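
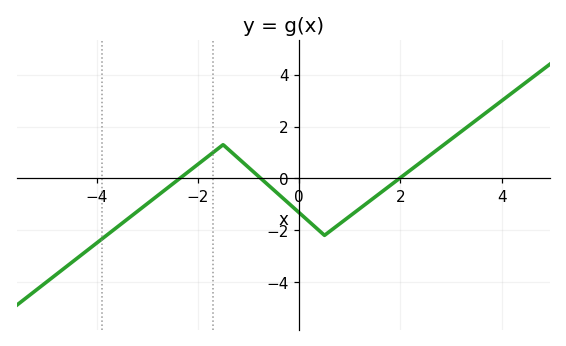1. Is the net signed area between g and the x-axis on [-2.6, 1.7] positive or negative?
negative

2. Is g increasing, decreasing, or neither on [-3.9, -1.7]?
increasing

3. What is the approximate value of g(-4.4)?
-3.2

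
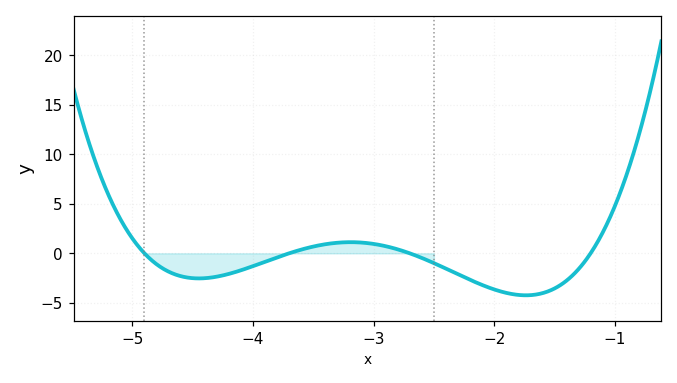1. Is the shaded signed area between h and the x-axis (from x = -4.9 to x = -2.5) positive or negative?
negative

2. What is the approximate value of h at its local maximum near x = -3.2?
1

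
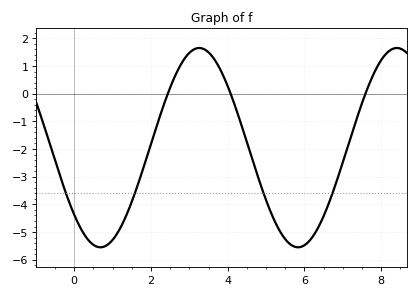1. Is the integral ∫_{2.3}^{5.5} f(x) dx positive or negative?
negative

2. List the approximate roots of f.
2.4, 4, 7.6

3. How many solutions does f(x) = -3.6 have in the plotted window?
4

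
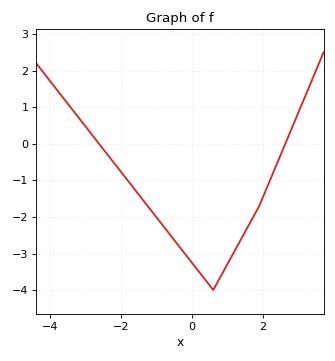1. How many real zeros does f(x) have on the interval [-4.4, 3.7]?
2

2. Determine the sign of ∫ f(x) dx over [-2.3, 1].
negative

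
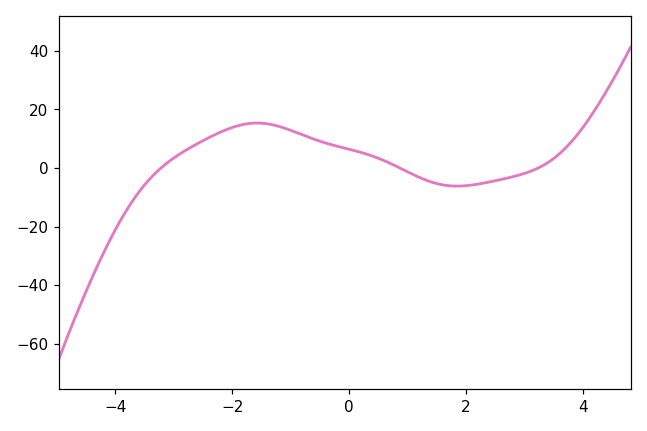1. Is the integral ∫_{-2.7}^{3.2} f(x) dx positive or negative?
positive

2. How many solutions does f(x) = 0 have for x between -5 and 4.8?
3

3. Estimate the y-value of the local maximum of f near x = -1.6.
16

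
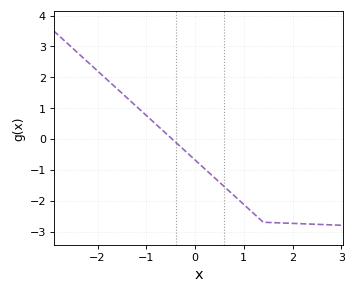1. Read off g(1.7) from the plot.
-2.7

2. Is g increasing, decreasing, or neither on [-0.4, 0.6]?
decreasing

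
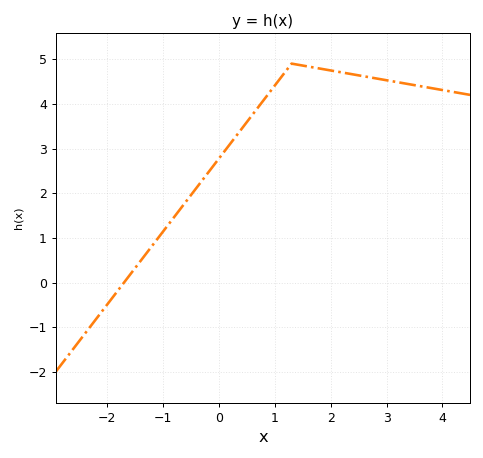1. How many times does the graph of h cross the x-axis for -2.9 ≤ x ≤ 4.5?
1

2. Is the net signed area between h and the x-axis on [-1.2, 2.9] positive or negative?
positive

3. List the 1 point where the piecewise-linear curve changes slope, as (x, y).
(1.3, 4.9)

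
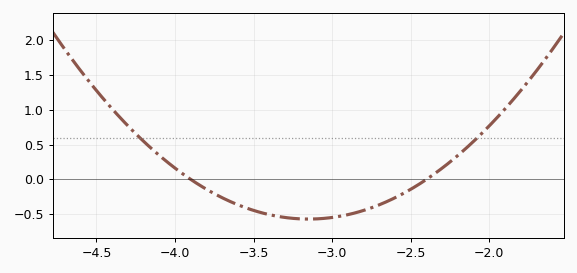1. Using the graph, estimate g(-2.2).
0.35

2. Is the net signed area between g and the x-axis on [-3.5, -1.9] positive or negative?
negative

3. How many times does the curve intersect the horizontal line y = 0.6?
2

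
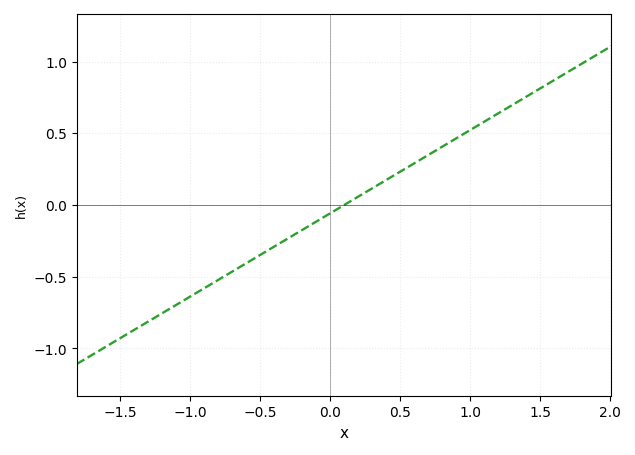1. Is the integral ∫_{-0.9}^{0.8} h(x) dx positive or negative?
negative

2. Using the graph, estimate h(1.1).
0.58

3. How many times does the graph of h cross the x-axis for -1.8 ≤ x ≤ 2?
1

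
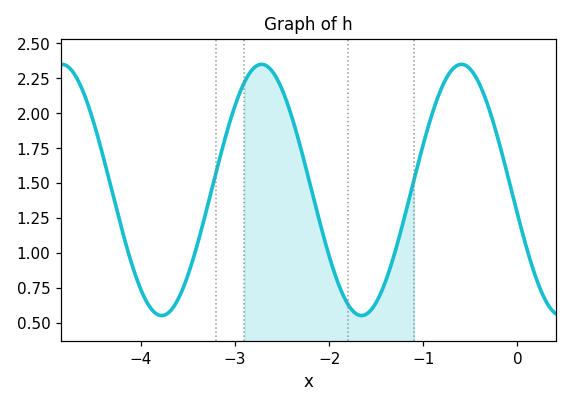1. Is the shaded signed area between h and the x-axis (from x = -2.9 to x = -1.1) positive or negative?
positive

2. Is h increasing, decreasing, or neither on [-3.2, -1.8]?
neither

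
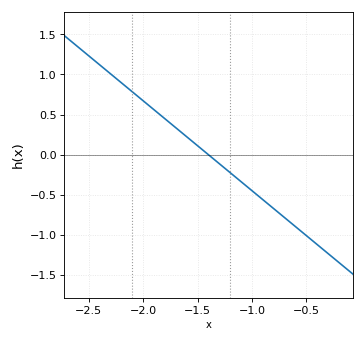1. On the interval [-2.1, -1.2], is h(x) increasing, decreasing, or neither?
decreasing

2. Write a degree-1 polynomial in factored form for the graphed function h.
y = -1.12(x + 1.4)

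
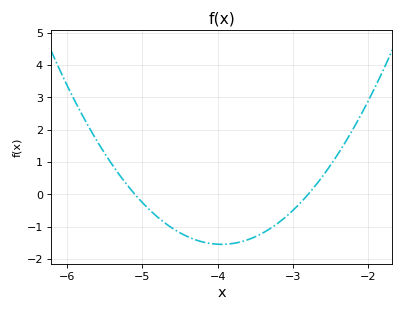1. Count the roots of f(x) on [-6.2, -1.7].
2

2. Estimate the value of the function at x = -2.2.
2.04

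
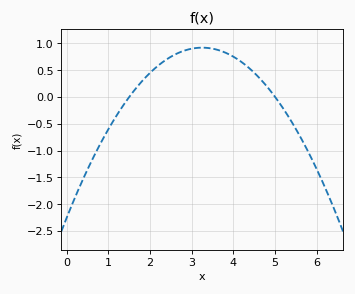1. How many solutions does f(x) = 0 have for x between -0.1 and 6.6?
2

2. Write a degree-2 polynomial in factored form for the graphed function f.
y = -0.3(x - 1.5)(x - 5)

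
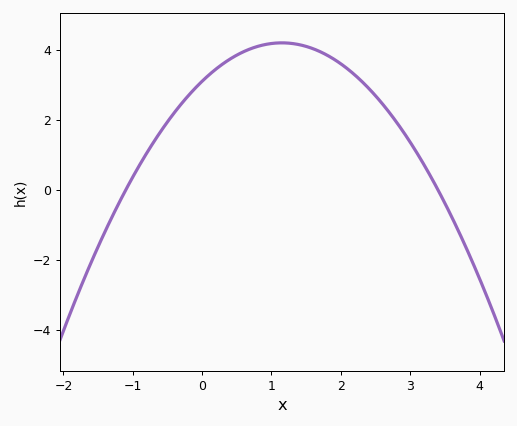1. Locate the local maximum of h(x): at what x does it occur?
1.15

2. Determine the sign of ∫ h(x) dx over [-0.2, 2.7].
positive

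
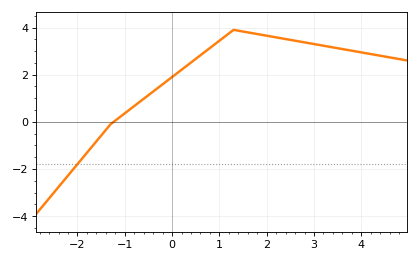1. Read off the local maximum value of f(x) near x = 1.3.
3.9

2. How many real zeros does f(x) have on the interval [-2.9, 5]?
1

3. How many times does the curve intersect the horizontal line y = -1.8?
1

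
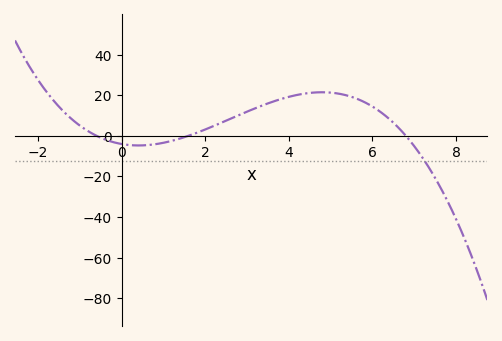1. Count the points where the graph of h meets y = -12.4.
1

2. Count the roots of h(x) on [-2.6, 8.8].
3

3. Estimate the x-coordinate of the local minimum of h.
0.4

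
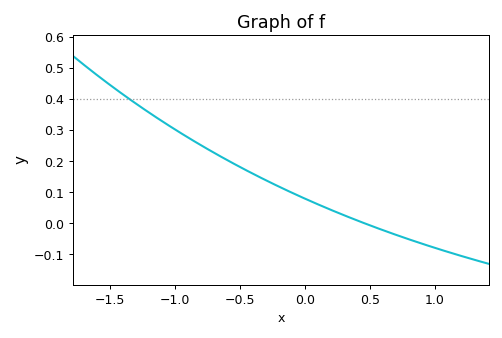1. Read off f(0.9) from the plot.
-0.065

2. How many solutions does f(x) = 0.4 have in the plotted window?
1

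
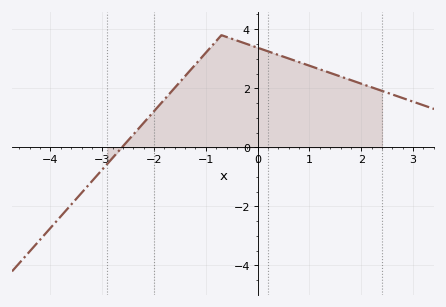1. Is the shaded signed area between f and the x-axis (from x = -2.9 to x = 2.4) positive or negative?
positive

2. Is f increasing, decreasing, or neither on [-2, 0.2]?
neither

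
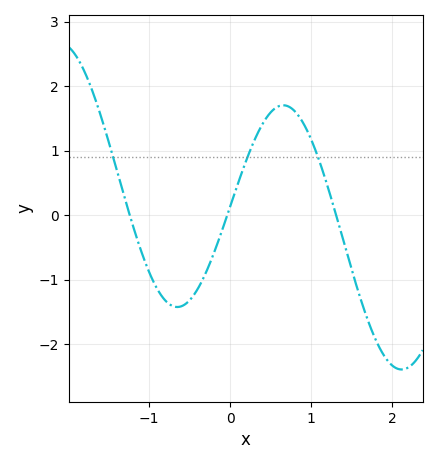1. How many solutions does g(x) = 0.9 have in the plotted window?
3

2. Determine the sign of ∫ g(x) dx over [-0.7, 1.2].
positive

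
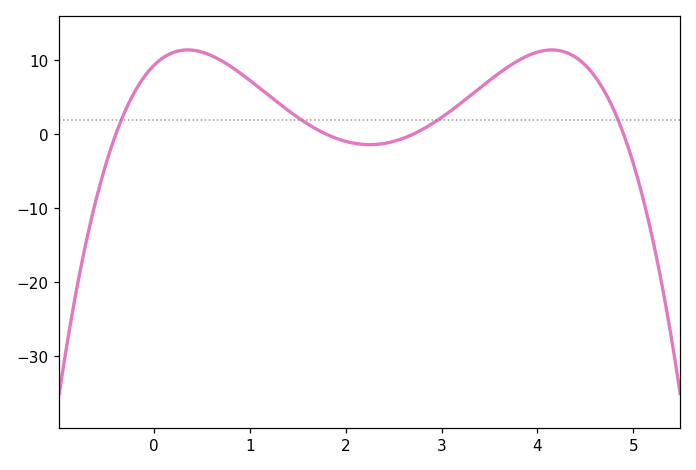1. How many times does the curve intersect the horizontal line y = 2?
4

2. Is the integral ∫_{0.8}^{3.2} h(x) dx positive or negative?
positive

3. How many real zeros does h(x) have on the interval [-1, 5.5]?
4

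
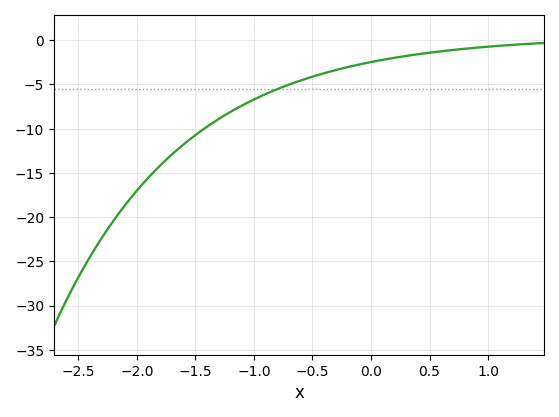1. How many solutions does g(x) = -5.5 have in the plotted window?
1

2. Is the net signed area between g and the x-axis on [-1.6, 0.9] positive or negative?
negative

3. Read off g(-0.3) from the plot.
-3.37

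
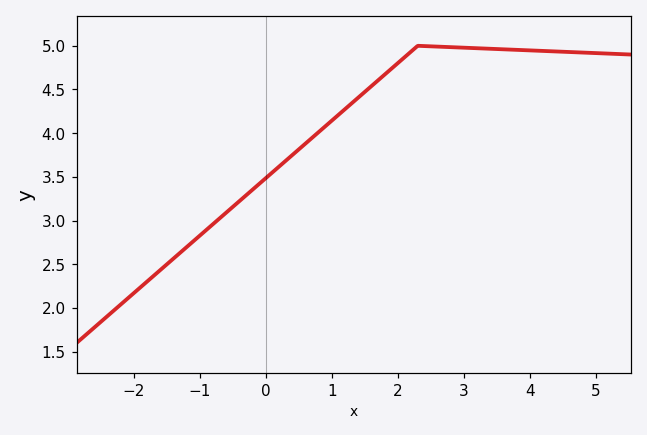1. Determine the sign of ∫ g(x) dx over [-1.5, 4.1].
positive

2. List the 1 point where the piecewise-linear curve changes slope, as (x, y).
(2.3, 5)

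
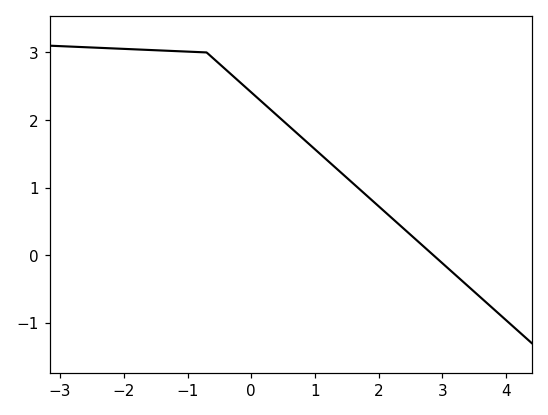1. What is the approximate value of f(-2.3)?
3.1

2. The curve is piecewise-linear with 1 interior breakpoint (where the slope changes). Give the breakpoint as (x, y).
(-0.7, 3)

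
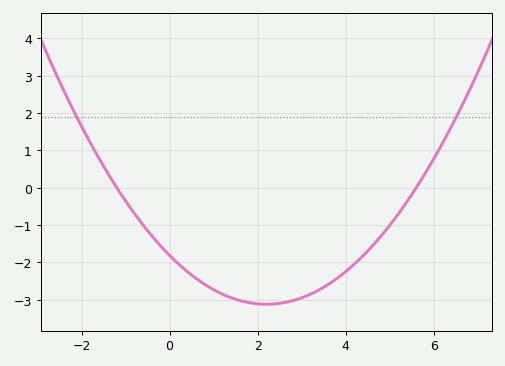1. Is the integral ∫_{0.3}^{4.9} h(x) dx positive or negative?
negative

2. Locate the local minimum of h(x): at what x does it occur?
2.2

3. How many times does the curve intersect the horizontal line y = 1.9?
2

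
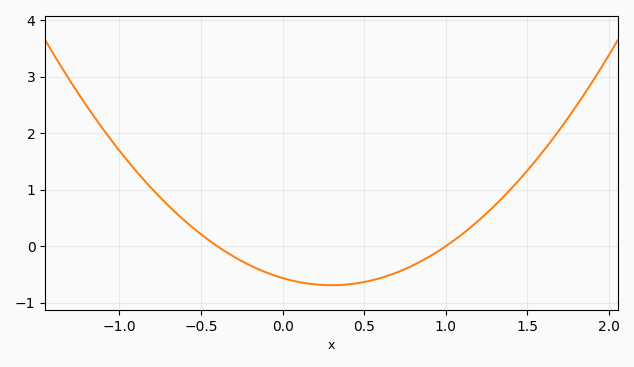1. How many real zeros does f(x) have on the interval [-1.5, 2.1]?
2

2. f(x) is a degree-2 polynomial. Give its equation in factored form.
y = 1.41(x + 0.4)(x - 1)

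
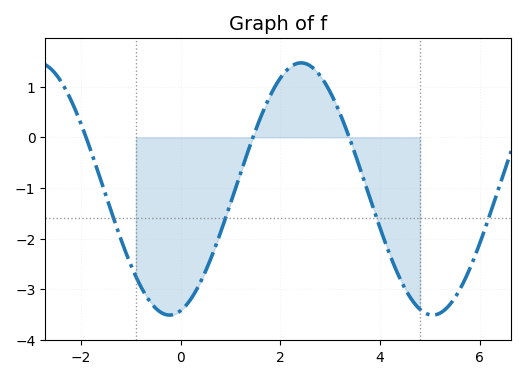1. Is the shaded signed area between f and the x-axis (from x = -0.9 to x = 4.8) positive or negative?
negative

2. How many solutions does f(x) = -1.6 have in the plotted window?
4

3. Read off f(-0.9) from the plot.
-2.8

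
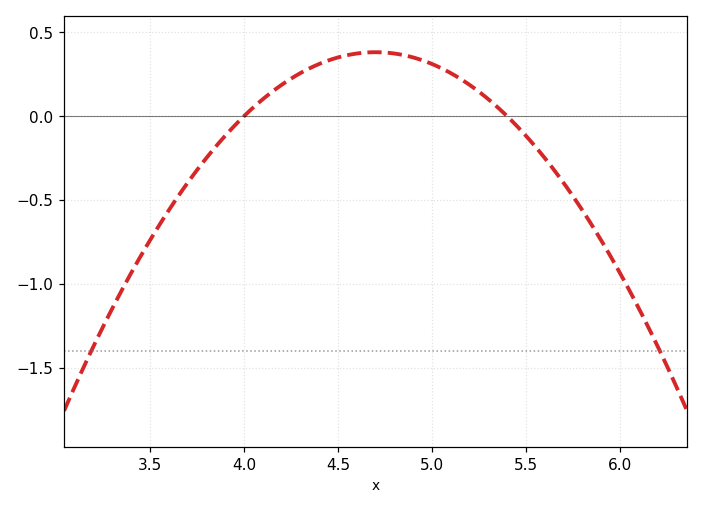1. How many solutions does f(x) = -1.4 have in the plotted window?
2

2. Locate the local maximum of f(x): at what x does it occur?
4.7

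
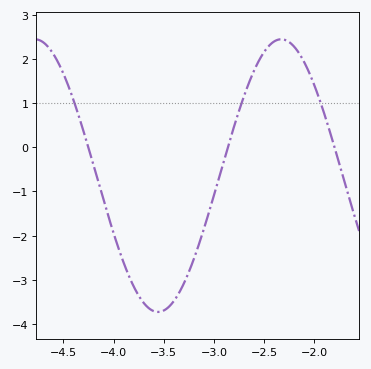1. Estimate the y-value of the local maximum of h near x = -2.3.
2.45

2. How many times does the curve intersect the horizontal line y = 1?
3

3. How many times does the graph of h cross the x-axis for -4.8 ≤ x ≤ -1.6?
3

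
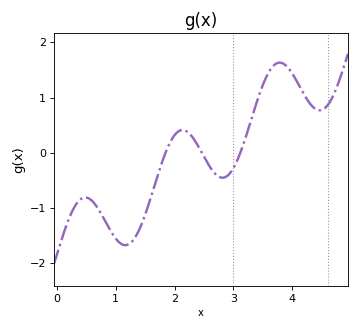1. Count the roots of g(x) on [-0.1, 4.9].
3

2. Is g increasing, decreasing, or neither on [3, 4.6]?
neither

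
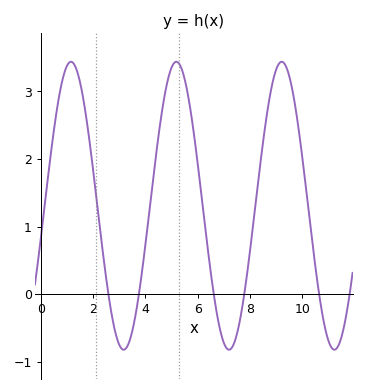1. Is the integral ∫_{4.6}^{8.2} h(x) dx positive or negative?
positive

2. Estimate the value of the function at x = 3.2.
-0.818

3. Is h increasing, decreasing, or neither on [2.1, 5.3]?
neither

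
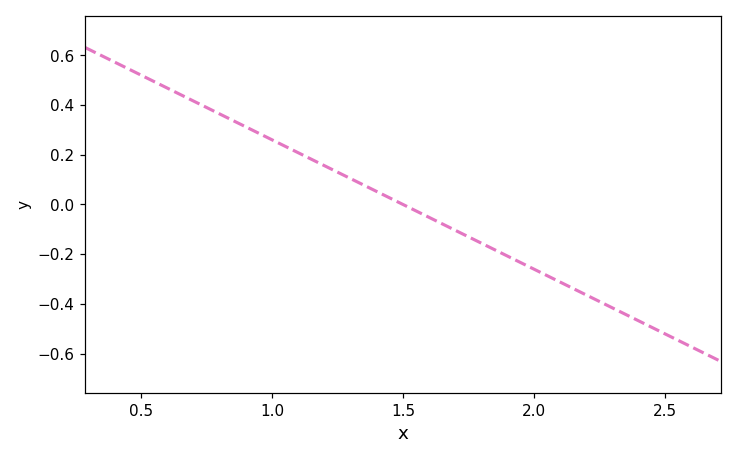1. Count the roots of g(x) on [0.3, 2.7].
1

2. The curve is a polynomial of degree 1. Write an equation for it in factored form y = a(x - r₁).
y = -0.52(x - 1.5)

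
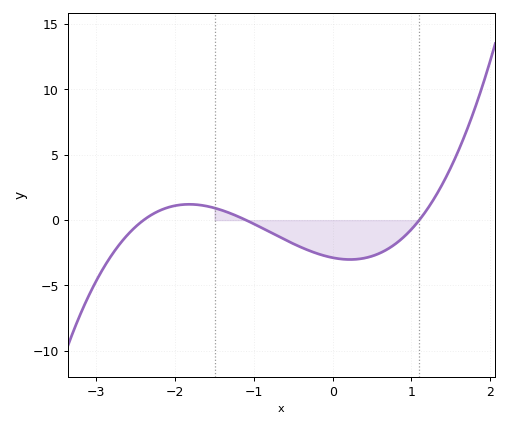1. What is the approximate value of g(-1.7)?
1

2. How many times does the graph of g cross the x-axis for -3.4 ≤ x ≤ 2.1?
3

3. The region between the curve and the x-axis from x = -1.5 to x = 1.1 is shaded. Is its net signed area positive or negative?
negative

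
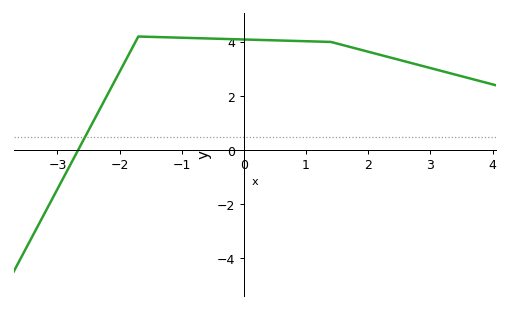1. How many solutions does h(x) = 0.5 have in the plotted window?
1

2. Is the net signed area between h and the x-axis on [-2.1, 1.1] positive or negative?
positive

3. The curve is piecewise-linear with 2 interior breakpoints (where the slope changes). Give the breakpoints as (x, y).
(-1.7, 4.2); (1.4, 4)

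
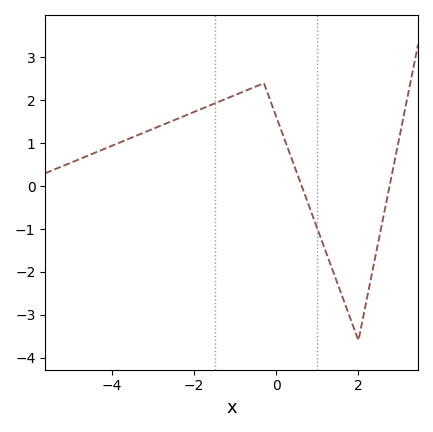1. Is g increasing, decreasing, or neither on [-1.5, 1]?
neither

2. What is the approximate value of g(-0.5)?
2.32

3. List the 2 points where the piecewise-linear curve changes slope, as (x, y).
(-0.3, 2.4); (2, -3.6)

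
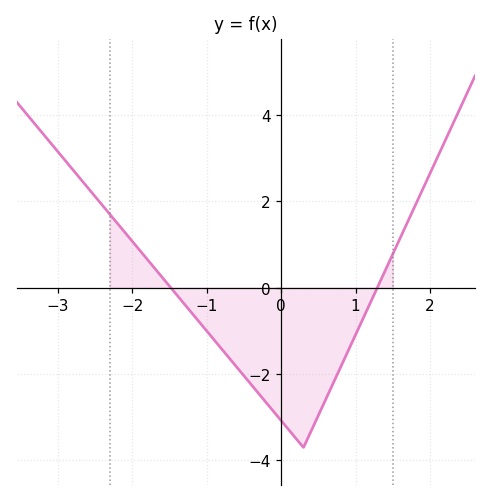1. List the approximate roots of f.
-1.5, 1.3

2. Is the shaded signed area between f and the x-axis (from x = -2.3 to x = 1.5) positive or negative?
negative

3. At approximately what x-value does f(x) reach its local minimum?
0.3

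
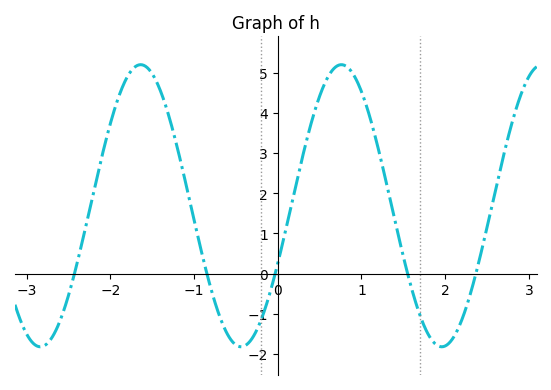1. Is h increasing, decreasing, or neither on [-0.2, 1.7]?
neither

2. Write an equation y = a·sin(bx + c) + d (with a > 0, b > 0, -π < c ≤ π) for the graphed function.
y = 3.51sin(2.6x - 0.42) + 1.69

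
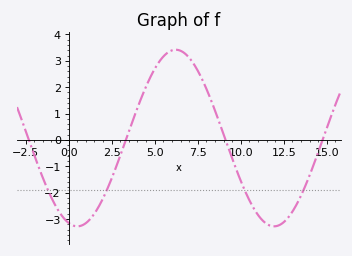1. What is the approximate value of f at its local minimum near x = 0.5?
-3.3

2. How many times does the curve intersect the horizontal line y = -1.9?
4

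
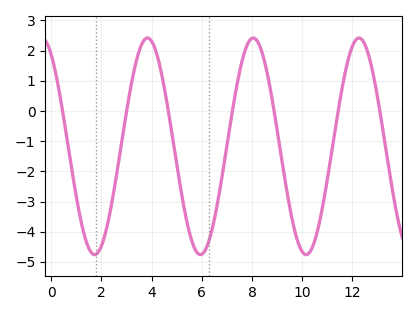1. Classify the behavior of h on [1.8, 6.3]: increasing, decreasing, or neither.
neither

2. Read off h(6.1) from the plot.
-4.66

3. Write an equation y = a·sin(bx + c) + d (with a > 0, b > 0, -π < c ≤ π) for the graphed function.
y = 3.59sin(1.49x + 2.14) - 1.17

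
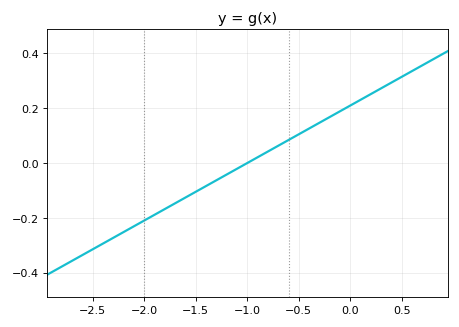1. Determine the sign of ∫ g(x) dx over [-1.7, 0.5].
positive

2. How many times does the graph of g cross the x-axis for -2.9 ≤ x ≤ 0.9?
1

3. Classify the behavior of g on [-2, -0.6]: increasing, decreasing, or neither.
increasing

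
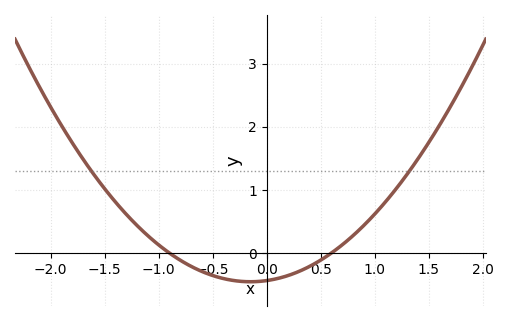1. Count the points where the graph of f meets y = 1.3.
2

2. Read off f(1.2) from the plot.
1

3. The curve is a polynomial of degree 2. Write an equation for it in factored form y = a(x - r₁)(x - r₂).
y = 0.81(x + 0.9)(x - 0.6)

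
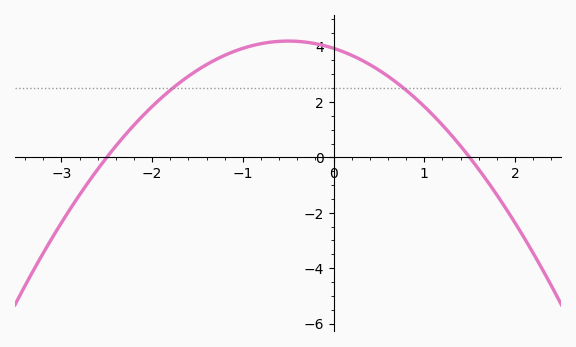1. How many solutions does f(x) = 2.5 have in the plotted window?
2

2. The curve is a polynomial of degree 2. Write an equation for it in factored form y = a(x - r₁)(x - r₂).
y = -1.05(x + 2.5)(x - 1.5)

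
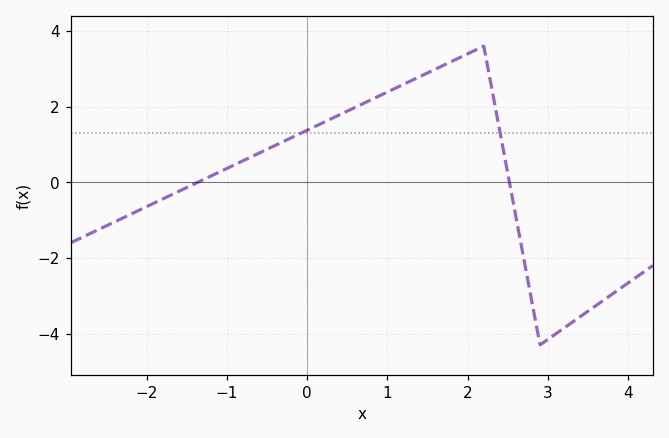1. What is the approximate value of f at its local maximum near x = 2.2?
3.6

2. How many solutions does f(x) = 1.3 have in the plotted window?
2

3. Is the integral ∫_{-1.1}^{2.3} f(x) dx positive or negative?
positive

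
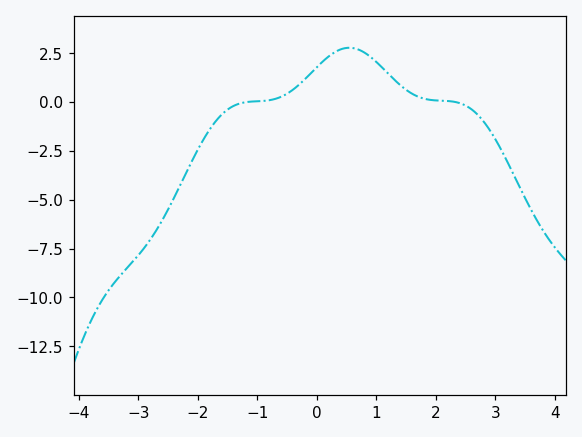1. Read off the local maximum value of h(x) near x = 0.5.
2.8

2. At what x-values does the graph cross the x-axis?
-1.2, 2.4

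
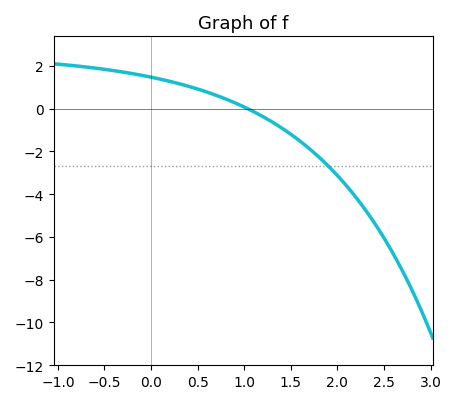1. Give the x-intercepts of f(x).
1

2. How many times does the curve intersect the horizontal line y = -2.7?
1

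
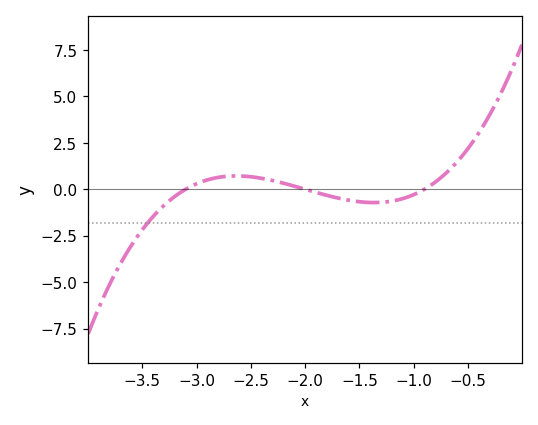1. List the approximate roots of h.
-3.1, -2, -0.9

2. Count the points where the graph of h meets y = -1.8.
1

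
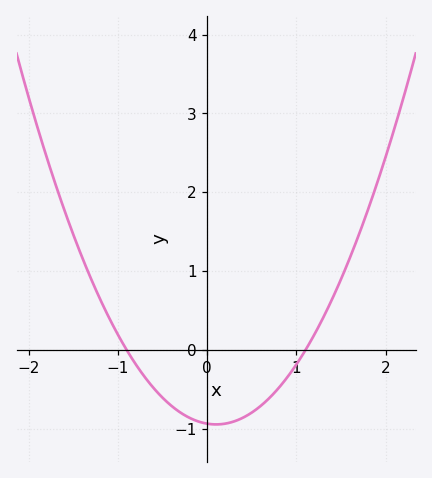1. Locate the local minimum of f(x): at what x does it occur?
0.1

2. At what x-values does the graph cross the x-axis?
-0.9, 1.1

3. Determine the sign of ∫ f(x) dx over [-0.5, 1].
negative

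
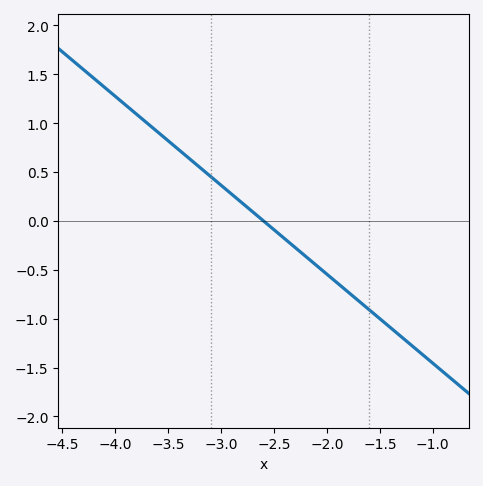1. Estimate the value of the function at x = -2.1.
-0.45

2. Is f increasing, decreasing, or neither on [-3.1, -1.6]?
decreasing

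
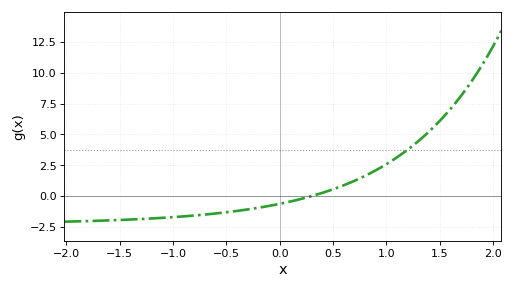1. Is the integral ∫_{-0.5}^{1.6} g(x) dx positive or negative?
positive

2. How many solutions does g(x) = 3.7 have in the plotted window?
1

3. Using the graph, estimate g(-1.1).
-1.8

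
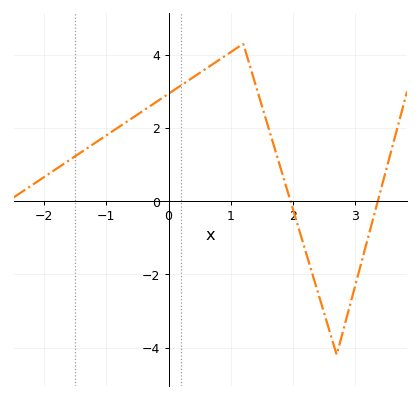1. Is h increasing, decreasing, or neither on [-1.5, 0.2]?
increasing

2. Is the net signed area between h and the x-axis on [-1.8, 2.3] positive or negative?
positive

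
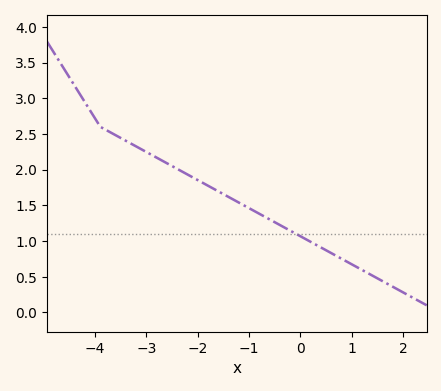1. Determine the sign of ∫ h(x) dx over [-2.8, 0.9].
positive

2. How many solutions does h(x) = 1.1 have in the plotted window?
1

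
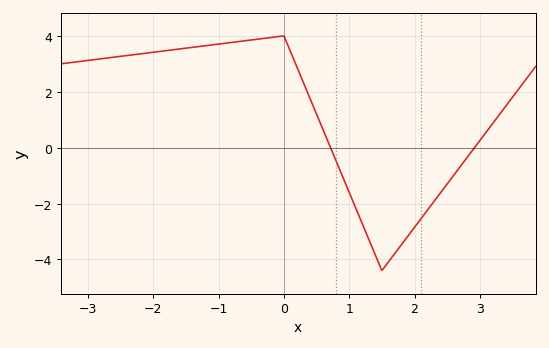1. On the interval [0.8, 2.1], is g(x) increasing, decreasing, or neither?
neither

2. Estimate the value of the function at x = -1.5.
3.56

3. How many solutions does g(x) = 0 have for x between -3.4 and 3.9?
2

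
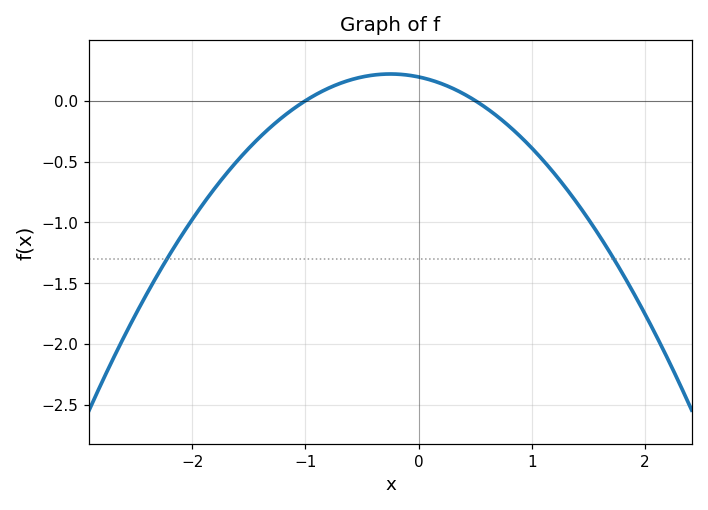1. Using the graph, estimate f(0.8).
-0.211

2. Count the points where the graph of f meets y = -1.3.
2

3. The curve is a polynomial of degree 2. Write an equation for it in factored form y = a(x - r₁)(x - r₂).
y = -0.39(x + 1)(x - 0.5)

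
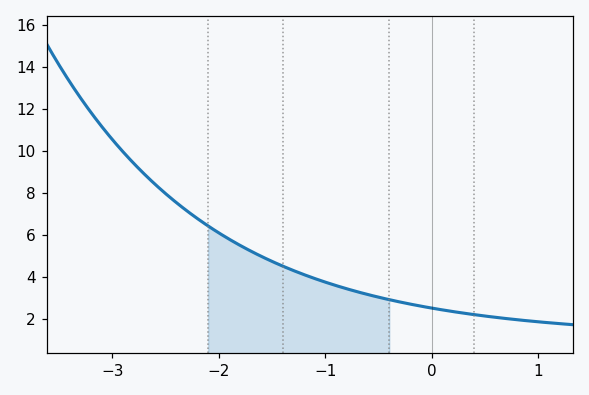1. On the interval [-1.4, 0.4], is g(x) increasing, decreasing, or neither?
decreasing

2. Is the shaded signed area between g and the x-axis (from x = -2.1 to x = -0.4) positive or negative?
positive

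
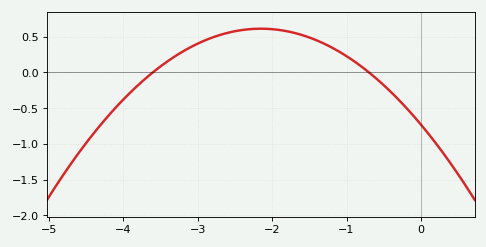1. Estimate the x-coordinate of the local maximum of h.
-2.1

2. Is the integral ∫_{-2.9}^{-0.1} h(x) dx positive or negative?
positive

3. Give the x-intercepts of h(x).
-3.6, -0.7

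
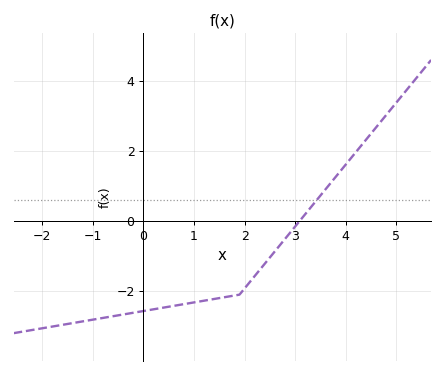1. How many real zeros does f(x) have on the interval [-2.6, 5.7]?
1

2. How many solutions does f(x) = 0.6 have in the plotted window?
1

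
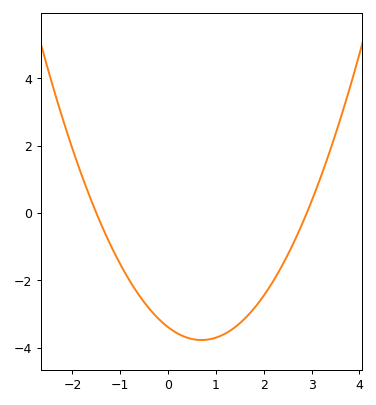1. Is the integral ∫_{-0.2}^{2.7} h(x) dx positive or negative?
negative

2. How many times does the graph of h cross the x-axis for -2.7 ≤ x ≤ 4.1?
2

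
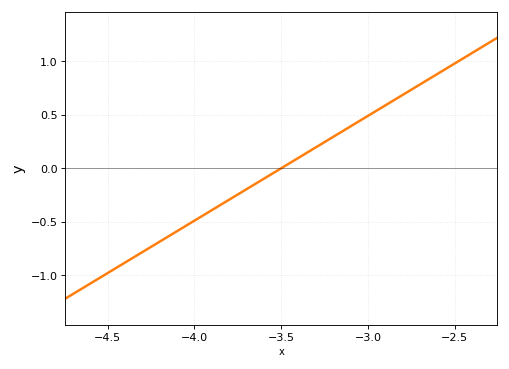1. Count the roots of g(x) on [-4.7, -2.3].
1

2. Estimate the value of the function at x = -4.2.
-0.686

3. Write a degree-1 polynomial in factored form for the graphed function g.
y = 0.98(x + 3.5)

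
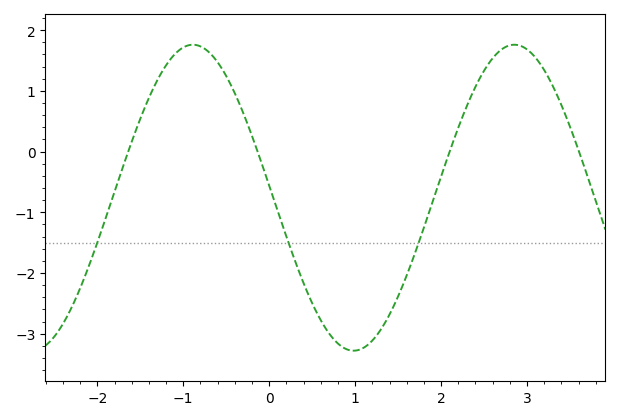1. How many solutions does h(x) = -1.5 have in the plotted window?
3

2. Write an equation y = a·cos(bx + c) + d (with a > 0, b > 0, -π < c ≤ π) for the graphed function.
y = 2.52cos(1.68x + 1.49) - 0.76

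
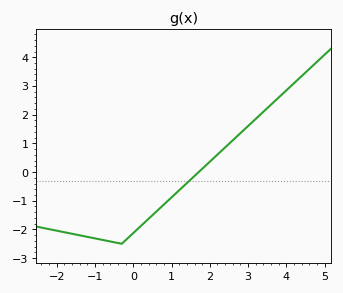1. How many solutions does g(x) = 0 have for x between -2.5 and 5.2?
1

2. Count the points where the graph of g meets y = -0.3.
1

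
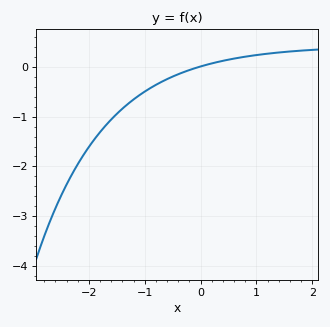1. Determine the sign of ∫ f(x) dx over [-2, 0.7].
negative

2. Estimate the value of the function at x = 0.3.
0.1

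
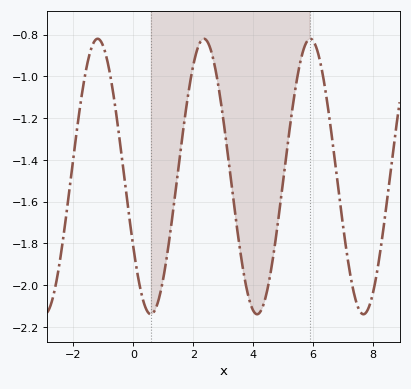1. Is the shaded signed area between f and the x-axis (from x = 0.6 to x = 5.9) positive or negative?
negative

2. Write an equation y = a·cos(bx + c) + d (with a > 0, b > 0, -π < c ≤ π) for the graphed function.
y = 0.66cos(1.8x + 2.1) - 1.48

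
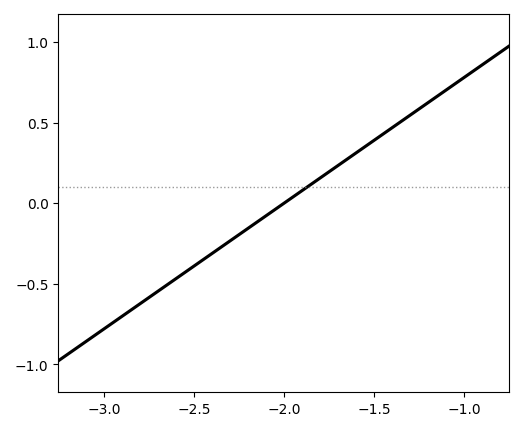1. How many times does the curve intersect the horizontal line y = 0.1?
1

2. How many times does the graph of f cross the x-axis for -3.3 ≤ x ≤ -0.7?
1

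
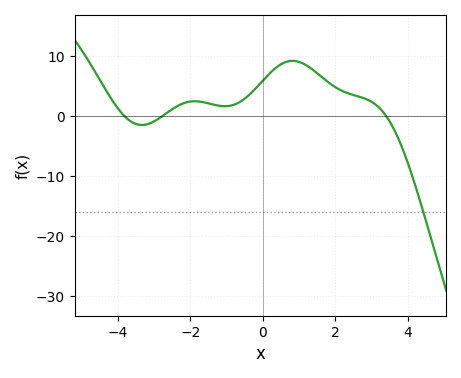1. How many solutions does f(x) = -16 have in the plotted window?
1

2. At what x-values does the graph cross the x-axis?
-3.8, -2.8, 3.4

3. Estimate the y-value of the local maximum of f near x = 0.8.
9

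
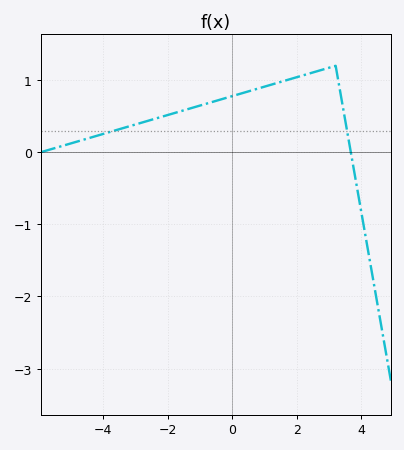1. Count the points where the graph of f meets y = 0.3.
2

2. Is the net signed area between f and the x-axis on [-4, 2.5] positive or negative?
positive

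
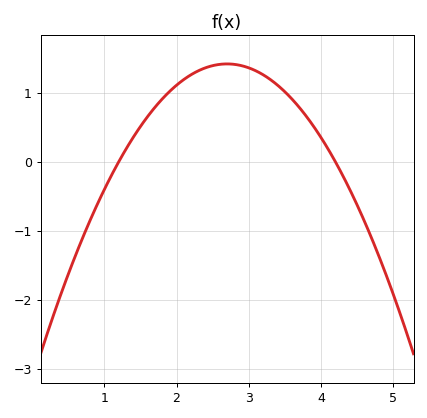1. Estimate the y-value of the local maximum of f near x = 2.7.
1.4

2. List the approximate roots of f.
1.2, 4.2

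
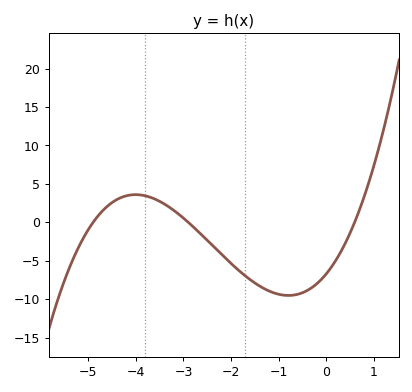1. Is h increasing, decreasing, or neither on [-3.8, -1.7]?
decreasing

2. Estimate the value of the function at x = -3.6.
3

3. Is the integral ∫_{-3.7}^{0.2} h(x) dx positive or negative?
negative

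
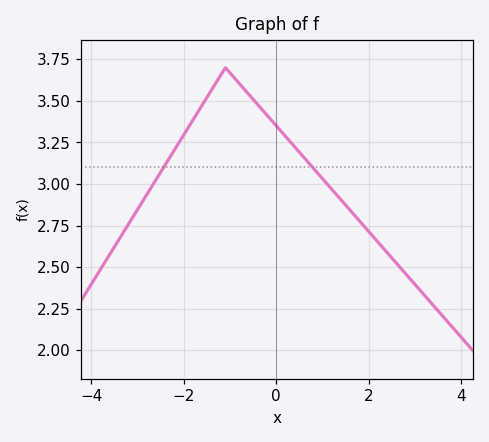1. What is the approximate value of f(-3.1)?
2.8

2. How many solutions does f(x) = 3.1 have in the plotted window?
2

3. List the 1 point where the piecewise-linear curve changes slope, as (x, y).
(-1.1, 3.7)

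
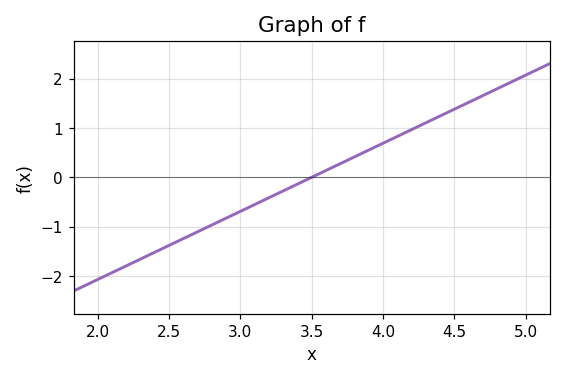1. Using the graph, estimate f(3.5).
0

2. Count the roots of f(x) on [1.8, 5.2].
1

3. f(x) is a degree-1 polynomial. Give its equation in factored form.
y = 1.38(x - 3.5)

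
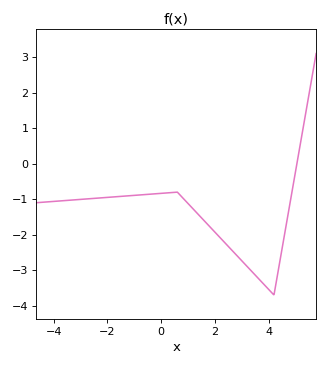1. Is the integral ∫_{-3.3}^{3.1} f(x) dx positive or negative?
negative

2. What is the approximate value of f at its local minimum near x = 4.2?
-3.7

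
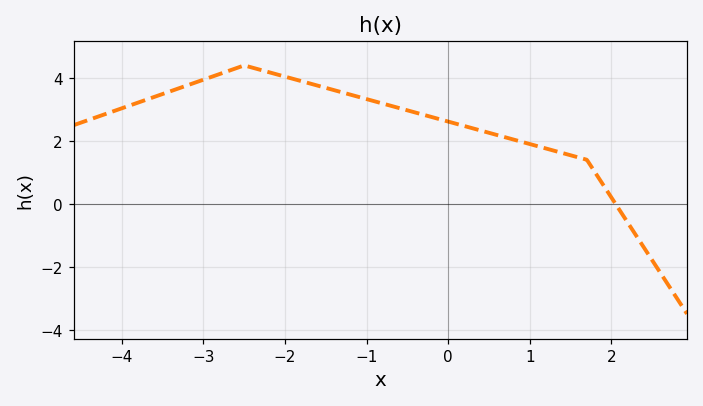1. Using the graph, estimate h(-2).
4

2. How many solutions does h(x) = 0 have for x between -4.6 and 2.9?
1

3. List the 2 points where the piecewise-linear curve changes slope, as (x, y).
(-2.5, 4.4); (1.7, 1.4)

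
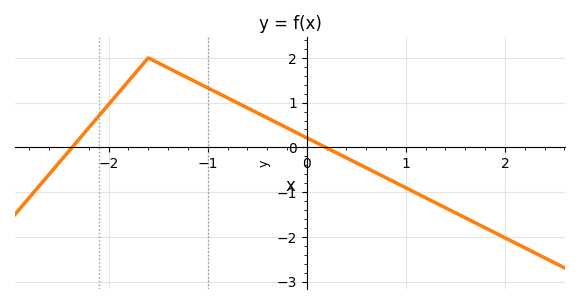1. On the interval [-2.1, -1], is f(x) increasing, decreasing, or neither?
neither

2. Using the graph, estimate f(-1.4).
1.78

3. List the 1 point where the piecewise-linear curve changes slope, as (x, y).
(-1.6, 2)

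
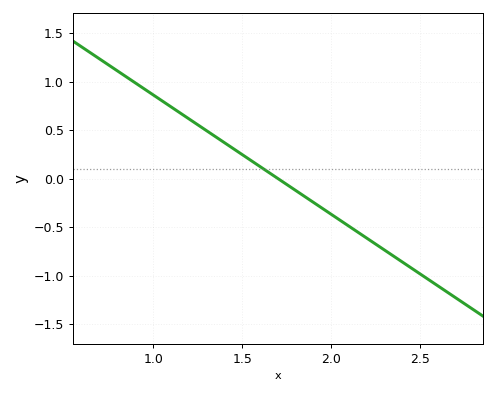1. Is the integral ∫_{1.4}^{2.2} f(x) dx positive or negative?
negative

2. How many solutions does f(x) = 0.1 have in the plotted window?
1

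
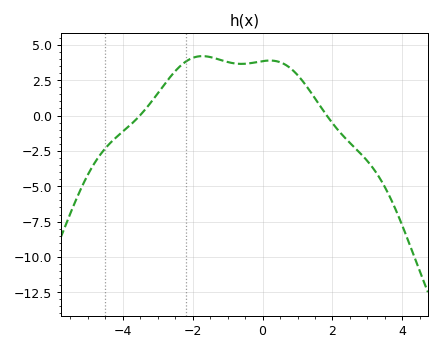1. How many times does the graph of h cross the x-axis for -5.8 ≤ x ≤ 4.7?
2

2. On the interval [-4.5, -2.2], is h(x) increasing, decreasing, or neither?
increasing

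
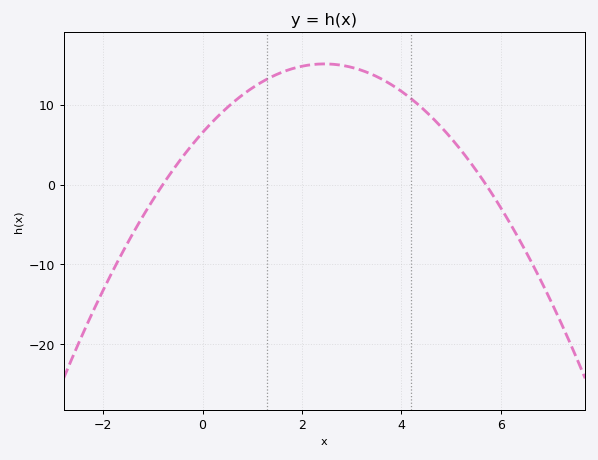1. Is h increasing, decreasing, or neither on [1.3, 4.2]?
neither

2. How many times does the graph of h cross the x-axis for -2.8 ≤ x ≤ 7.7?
2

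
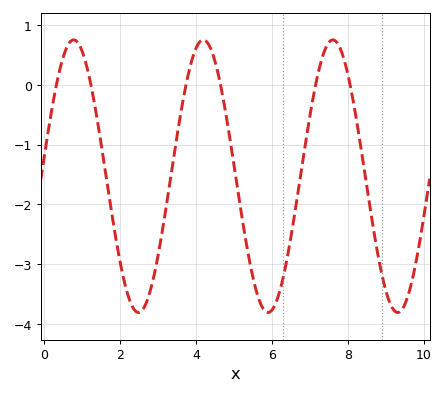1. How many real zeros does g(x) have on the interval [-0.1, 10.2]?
6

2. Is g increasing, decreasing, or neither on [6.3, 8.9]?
neither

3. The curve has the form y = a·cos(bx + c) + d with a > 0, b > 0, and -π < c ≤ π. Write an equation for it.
y = 2.28cos(1.84x - 1.43) - 1.53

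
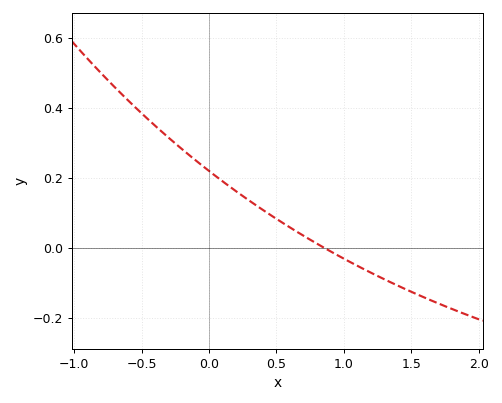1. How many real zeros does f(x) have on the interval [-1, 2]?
1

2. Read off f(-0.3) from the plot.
0.32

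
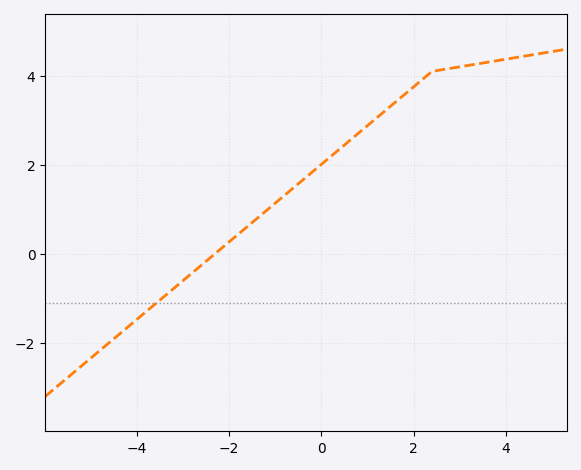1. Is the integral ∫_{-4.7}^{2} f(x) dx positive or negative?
positive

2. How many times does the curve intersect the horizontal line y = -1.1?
1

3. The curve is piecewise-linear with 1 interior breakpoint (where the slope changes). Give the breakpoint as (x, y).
(2.4, 4.1)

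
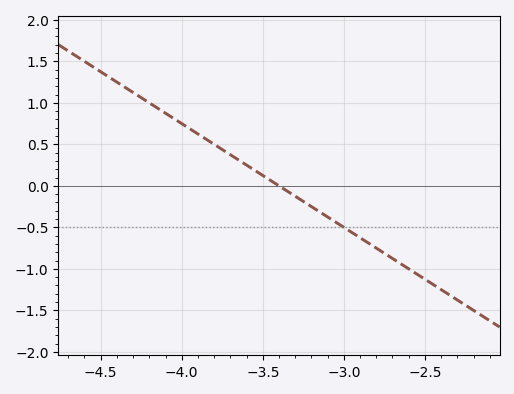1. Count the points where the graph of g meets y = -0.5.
1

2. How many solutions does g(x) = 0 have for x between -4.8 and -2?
1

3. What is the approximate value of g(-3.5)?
0.125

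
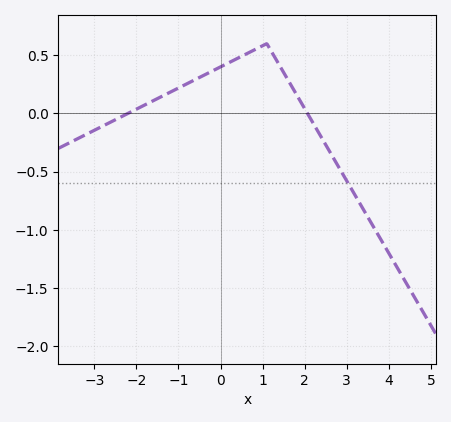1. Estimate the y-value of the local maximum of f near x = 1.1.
0.6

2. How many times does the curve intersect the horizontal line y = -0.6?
1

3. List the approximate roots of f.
-2.2, 2.07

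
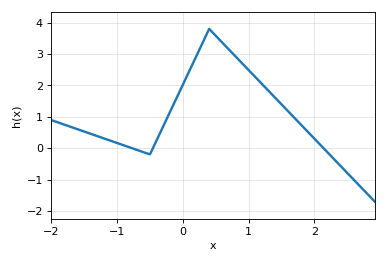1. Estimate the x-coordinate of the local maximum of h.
0.4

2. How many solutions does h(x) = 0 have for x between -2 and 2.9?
3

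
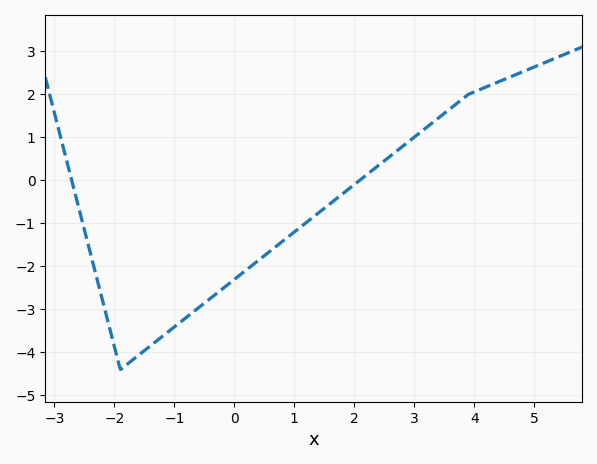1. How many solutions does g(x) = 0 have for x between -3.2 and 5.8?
2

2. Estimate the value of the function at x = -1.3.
-3.7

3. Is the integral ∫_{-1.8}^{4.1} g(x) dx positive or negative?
negative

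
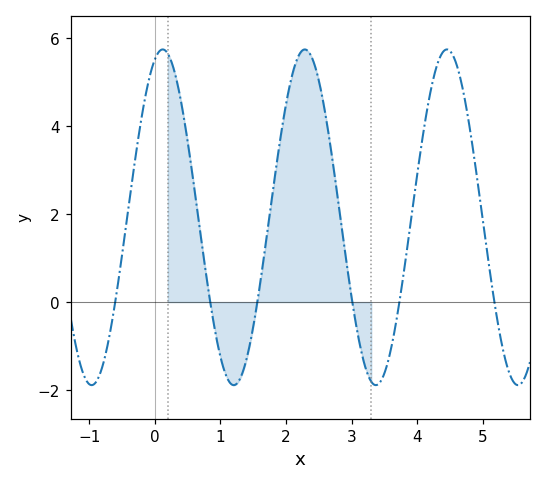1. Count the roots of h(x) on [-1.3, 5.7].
6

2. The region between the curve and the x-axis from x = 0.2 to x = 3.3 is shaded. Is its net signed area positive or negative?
positive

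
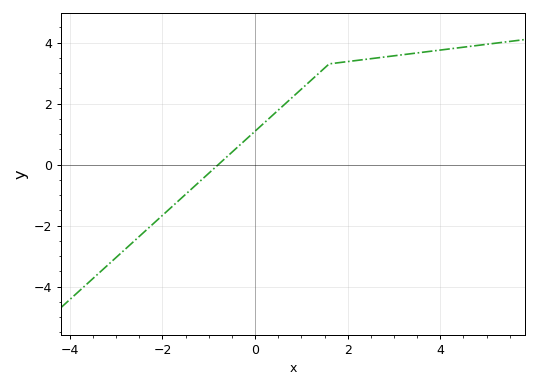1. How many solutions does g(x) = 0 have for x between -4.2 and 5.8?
1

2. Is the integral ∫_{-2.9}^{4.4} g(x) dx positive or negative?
positive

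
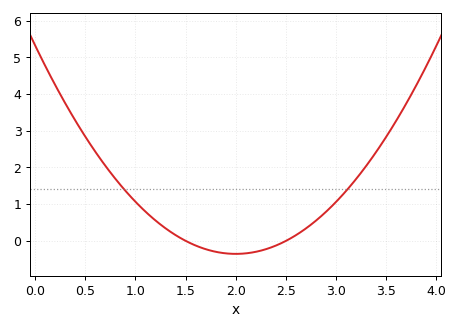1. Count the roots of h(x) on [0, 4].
2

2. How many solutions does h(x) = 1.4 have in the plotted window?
2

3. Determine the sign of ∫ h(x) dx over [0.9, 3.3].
positive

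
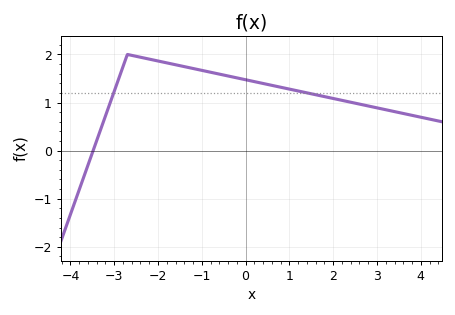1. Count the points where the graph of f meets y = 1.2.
2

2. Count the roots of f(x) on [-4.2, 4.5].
1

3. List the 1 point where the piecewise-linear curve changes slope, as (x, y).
(-2.7, 2)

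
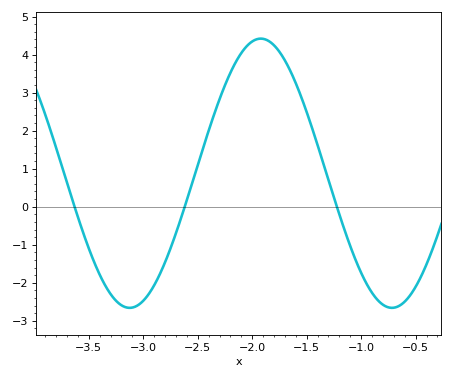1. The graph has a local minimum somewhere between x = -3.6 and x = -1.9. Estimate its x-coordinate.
-3.1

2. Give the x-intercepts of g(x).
-3.65, -2.6, -1.2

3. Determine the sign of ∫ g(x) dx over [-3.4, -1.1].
positive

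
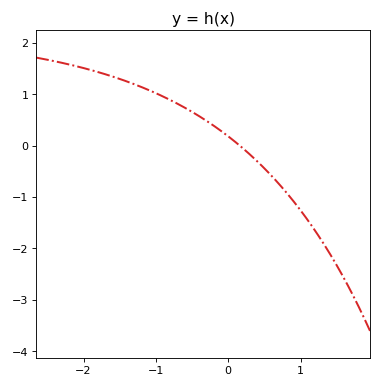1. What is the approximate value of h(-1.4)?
1.2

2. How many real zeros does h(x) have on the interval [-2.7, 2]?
1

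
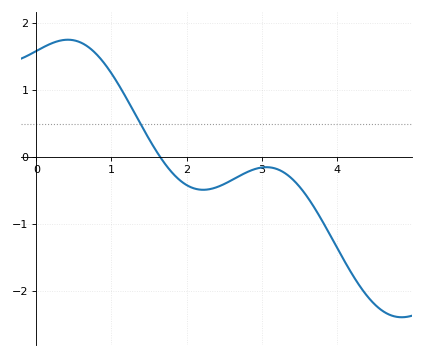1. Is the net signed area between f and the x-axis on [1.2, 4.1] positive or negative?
negative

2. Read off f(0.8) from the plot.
1.5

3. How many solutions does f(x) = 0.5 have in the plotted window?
1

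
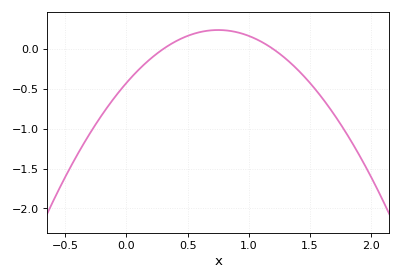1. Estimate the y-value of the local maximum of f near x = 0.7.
0.25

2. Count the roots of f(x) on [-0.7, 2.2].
2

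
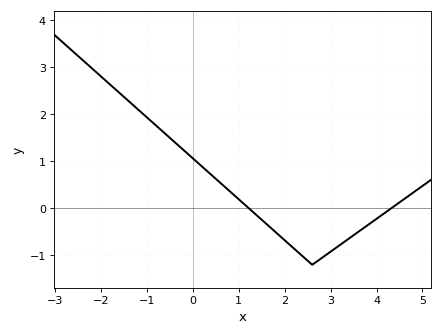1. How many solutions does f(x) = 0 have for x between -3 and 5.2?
2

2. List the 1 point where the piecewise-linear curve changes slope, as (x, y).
(2.6, -1.2)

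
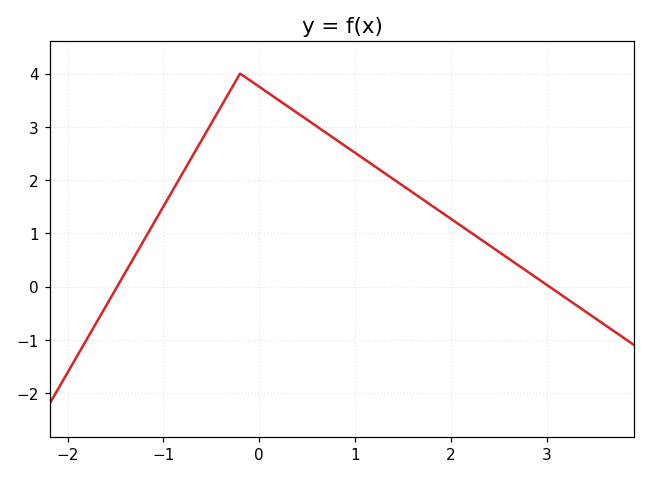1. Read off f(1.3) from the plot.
2.14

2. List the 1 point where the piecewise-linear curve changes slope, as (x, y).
(-0.2, 4)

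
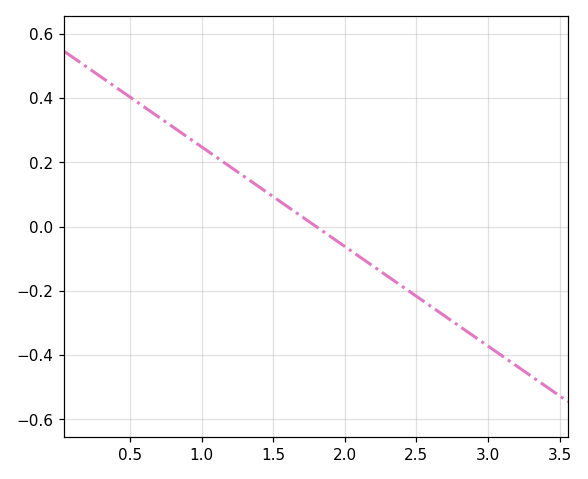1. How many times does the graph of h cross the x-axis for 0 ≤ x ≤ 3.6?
1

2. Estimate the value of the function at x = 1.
0.24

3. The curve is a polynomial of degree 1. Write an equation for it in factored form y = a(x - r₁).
y = -0.31(x - 1.8)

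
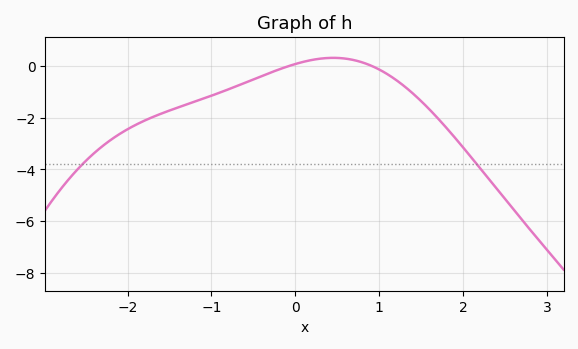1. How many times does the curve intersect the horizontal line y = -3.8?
2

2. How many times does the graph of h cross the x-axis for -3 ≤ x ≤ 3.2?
2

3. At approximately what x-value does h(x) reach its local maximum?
0.452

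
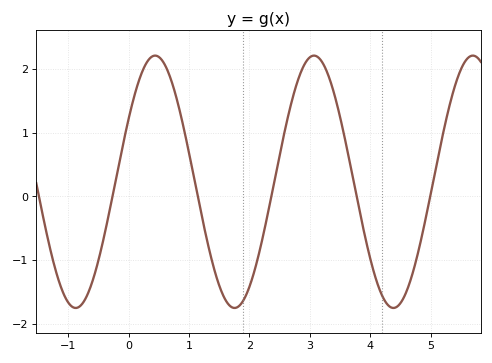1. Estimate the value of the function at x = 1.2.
-0.3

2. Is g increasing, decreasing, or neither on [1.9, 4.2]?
neither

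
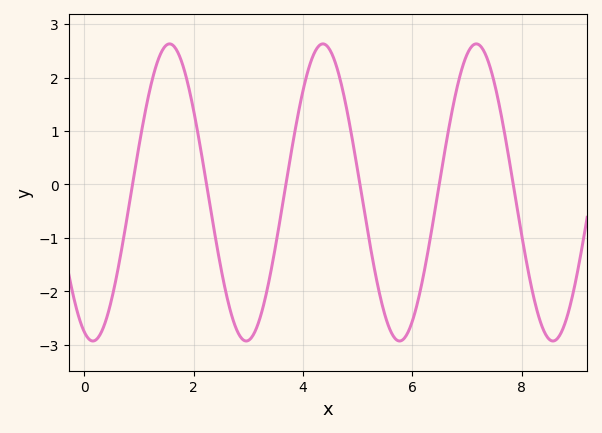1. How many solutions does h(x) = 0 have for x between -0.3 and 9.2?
6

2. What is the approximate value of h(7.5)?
1.9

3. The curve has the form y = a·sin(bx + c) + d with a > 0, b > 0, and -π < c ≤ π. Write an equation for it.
y = 2.78sin(2.24x - 1.92) - 0.15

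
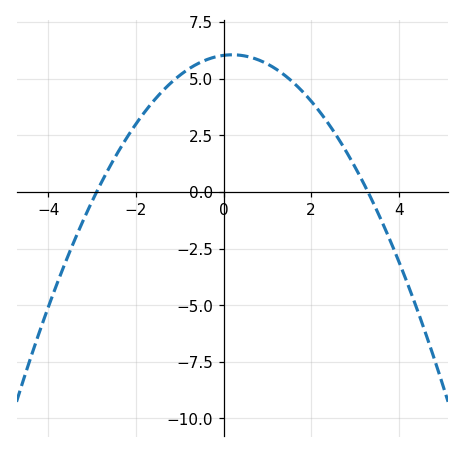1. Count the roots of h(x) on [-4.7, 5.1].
2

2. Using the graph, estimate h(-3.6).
-3.04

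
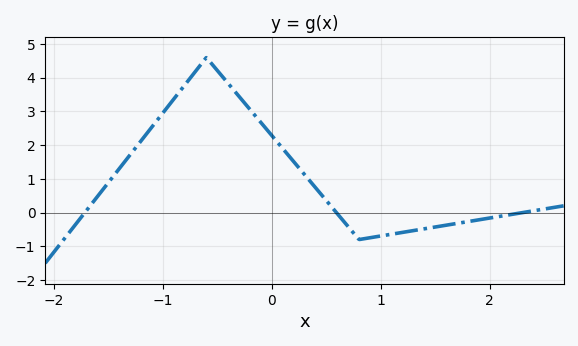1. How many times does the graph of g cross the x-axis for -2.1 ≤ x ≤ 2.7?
3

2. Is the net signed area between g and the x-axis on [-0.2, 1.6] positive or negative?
positive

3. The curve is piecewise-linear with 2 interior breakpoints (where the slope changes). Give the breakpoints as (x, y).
(-0.6, 4.6); (0.8, -0.8)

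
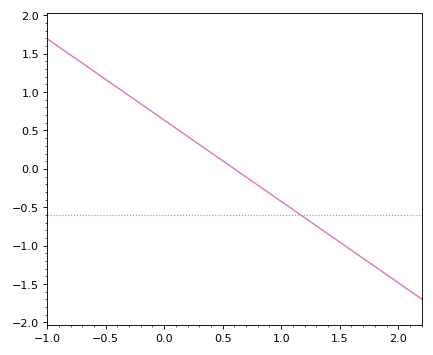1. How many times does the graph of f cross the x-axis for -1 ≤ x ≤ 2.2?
1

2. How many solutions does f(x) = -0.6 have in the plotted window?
1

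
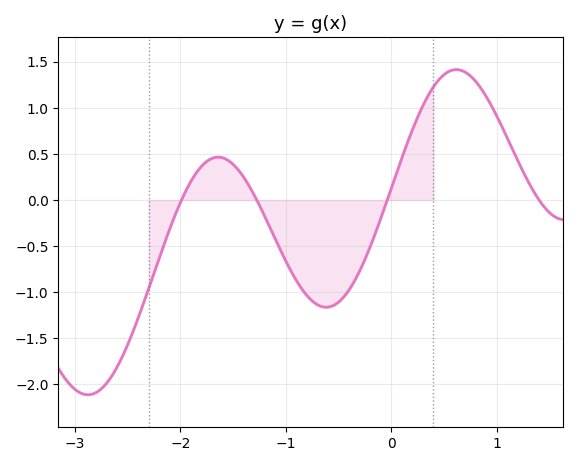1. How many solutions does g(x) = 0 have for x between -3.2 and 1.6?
4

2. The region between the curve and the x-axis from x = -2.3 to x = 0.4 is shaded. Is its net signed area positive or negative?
negative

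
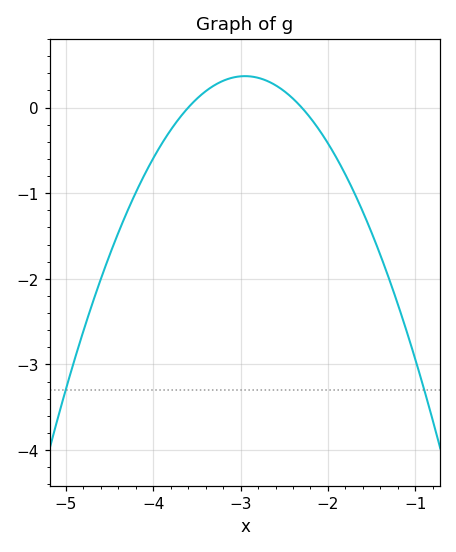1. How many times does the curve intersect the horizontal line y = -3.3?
2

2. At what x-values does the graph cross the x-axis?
-3.6, -2.3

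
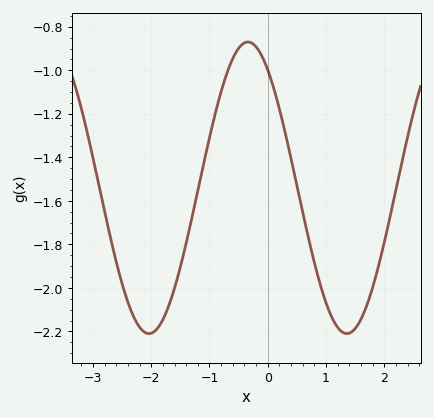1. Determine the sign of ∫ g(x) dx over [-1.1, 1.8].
negative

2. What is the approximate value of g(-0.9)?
-1.2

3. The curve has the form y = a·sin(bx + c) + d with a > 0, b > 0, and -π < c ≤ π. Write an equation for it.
y = 0.67sin(1.9x + 2.2) - 1.54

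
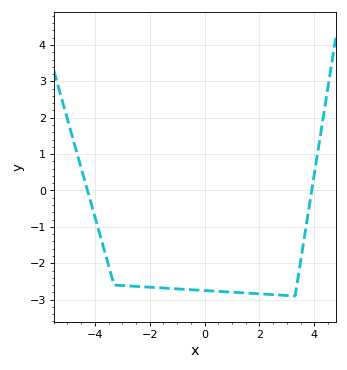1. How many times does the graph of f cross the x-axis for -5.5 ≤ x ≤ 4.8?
2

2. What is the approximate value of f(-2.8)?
-2.6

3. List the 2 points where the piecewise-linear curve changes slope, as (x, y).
(-3.3, -2.6); (3.3, -2.9)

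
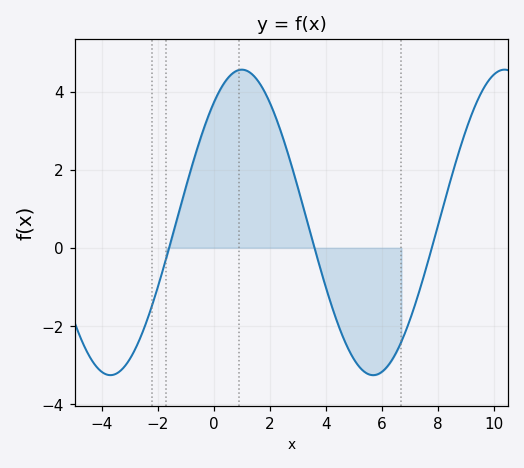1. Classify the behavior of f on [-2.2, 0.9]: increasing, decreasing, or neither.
increasing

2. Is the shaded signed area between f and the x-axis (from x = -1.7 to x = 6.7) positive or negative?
positive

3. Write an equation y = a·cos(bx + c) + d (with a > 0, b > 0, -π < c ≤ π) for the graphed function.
y = 3.91cos(0.67x - 0.672) + 0.65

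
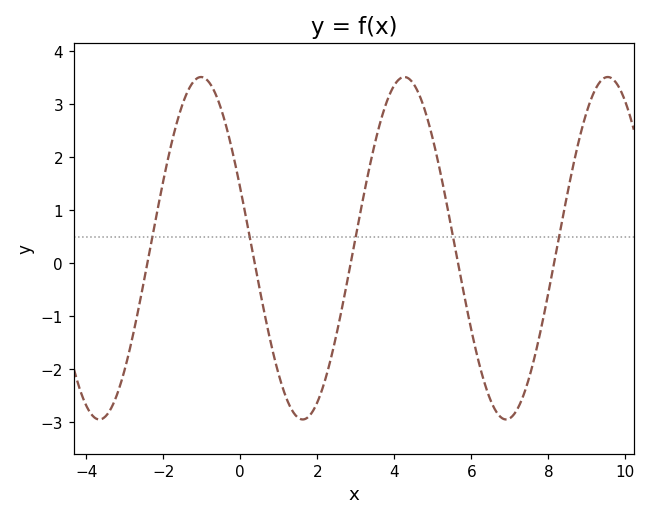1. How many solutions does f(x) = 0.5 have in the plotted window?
5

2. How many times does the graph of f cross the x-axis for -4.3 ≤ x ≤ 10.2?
5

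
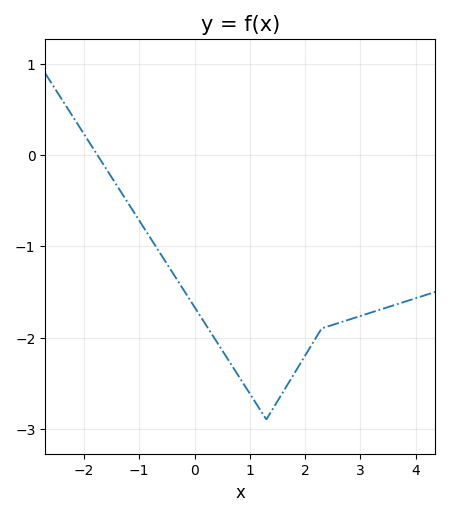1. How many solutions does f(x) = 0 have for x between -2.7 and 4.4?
1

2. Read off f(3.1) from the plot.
-1.74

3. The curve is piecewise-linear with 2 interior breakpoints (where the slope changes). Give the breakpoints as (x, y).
(1.3, -2.9); (2.3, -1.9)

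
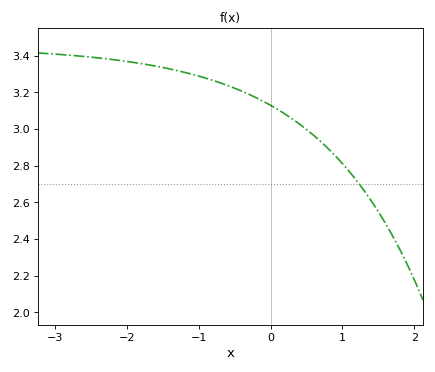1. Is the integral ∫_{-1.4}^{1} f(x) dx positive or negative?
positive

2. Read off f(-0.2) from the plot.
3.17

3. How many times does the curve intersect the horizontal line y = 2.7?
1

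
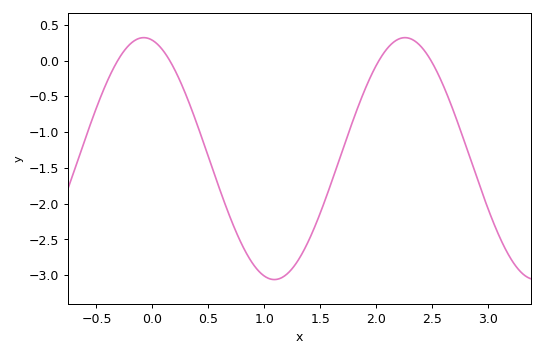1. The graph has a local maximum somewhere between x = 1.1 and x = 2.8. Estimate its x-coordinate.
2.26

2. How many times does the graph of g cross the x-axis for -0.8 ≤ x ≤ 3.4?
4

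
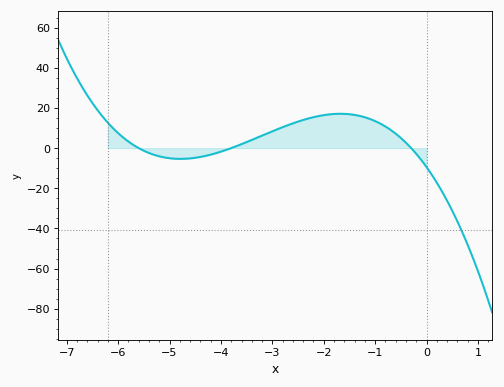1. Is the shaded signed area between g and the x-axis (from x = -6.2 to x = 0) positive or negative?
positive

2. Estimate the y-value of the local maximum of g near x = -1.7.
17.1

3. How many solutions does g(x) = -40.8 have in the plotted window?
1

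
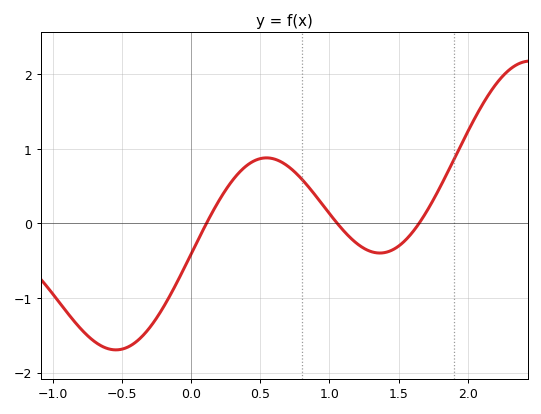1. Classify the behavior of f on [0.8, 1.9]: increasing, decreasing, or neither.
neither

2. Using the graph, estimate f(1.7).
0.15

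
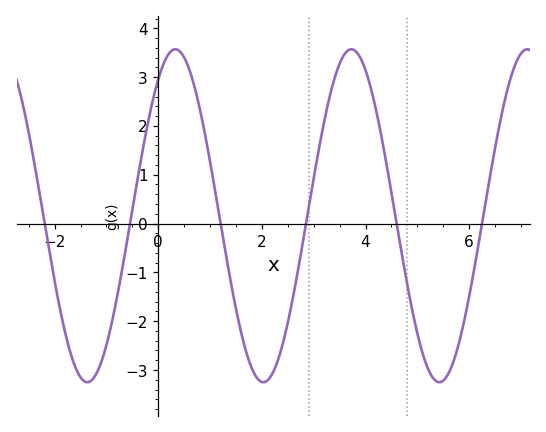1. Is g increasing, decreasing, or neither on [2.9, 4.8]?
neither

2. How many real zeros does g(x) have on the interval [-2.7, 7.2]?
6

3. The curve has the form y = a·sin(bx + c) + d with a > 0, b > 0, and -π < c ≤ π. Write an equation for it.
y = 3.41sin(1.85x + 0.962) + 0.16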